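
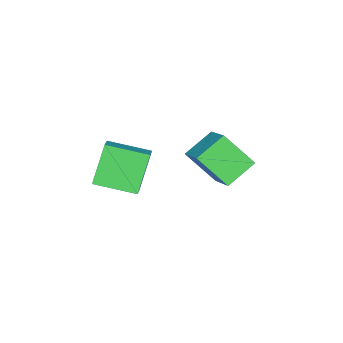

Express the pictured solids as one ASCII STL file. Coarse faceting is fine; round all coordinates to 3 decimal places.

solid 
facet normal -0.523 -0.100 0.846
outer loop
vertex 3.016 -1.737 4.688
vertex 2.286 -0.402 4.394
vertex 2.441 -2.14 4.285
endloop
endfacet
facet normal 0.471 -0.862 0.190
outer loop
vertex 3.294 -1.978 2.906
vertex 3.016 -1.737 4.688
vertex 2.441 -2.14 4.285
endloop
endfacet
facet normal -0.523 -0.100 0.846
outer loop
vertex 2.441 -2.14 4.285
vertex 2.286 -0.402 4.394
vertex 1.711 -0.805 3.991
endloop
endfacet
facet normal -0.710 -0.498 -0.498
outer loop
vertex 1.711 -0.805 3.991
vertex 3.294 -1.978 2.906
vertex 2.441 -2.14 4.285
endloop
endfacet
facet normal 0.710 0.498 0.498
outer loop
vertex 3.016 -1.737 4.688
vertex 3.139 -0.24 3.015
vertex 2.286 -0.402 4.394
endloop
endfacet
facet normal 0.471 -0.862 0.190
outer loop
vertex 3.869 -1.575 3.309
vertex 3.016 -1.737 4.688
vertex 3.294 -1.978 2.906
endloop
endfacet
facet normal 0.710 0.498 0.498
outer loop
vertex 3.869 -1.575 3.309
vertex 3.139 -0.24 3.015
vertex 3.016 -1.737 4.688
endloop
endfacet
facet normal -0.471 0.862 -0.190
outer loop
vertex 2.286 -0.402 4.394
vertex 3.139 -0.24 3.015
vertex 1.711 -0.805 3.991
endloop
endfacet
facet normal -0.710 -0.498 -0.498
outer loop
vertex 2.564 -0.643 2.612
vertex 3.294 -1.978 2.906
vertex 1.711 -0.805 3.991
endloop
endfacet
facet normal -0.471 0.862 -0.190
outer loop
vertex 1.711 -0.805 3.991
vertex 3.139 -0.24 3.015
vertex 2.564 -0.643 2.612
endloop
endfacet
facet normal 0.523 0.100 -0.846
outer loop
vertex 2.564 -0.643 2.612
vertex 3.869 -1.575 3.309
vertex 3.294 -1.978 2.906
endloop
endfacet
facet normal 0.523 0.100 -0.846
outer loop
vertex 3.139 -0.24 3.015
vertex 3.869 -1.575 3.309
vertex 2.564 -0.643 2.612
endloop
endfacet
facet normal -0.857 0.213 0.469
outer loop
vertex -1.463 -0.765 2.9
vertex -0.633 0.404 3.885
vertex -1.77 0.355 1.829
endloop
endfacet
facet normal -0.477 -0.672 -0.566
outer loop
vertex -0.647 0.076 1.215
vertex -1.463 -0.765 2.9
vertex -1.77 0.355 1.829
endloop
endfacet
facet normal -0.857 0.213 0.469
outer loop
vertex -1.77 0.355 1.829
vertex -0.633 0.404 3.885
vertex -0.94 1.525 2.814
endloop
endfacet
facet normal -0.195 0.709 -0.678
outer loop
vertex -0.94 1.525 2.814
vertex -0.647 0.076 1.215
vertex -1.77 0.355 1.829
endloop
endfacet
facet normal 0.194 -0.709 0.678
outer loop
vertex -1.463 -0.765 2.9
vertex 0.49 0.125 3.271
vertex -0.633 0.404 3.885
endloop
endfacet
facet normal -0.477 -0.672 -0.566
outer loop
vertex -0.34 -1.045 2.286
vertex -1.463 -0.765 2.9
vertex -0.647 0.076 1.215
endloop
endfacet
facet normal 0.194 -0.709 0.678
outer loop
vertex -0.34 -1.045 2.286
vertex 0.49 0.125 3.271
vertex -1.463 -0.765 2.9
endloop
endfacet
facet normal 0.477 0.672 0.567
outer loop
vertex -0.633 0.404 3.885
vertex 0.49 0.125 3.271
vertex -0.94 1.525 2.814
endloop
endfacet
facet normal -0.194 0.709 -0.678
outer loop
vertex 0.183 1.245 2.2
vertex -0.647 0.076 1.215
vertex -0.94 1.525 2.814
endloop
endfacet
facet normal 0.477 0.672 0.566
outer loop
vertex -0.94 1.525 2.814
vertex 0.49 0.125 3.271
vertex 0.183 1.245 2.2
endloop
endfacet
facet normal 0.857 -0.213 -0.469
outer loop
vertex 0.183 1.245 2.2
vertex -0.34 -1.045 2.286
vertex -0.647 0.076 1.215
endloop
endfacet
facet normal 0.857 -0.213 -0.469
outer loop
vertex 0.49 0.125 3.271
vertex -0.34 -1.045 2.286
vertex 0.183 1.245 2.2
endloop
endfacet

endsolid


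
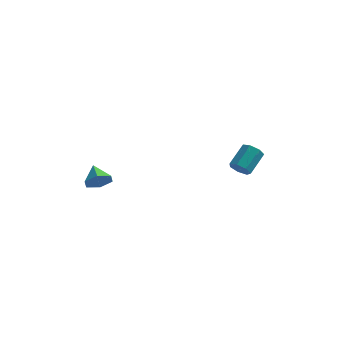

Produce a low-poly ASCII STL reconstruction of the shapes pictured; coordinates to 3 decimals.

solid 
facet normal 0.422 -0.785 -0.454
outer loop
vertex -2.36 -0.193 -3.182
vertex -2.919 -0.252 -3.599
vertex -2.379 0.15 -3.792
endloop
endfacet
facet normal 0.575 0.721 0.387
outer loop
vertex -2.36 -0.193 -3.182
vertex -2.379 0.15 -3.792
vertex -3.361 0.572 -3.121
endloop
endfacet
facet normal 0.421 -0.784 -0.455
outer loop
vertex -2.379 0.15 -3.792
vertex -2.919 -0.252 -3.599
vertex -2.938 0.092 -4.209
endloop
endfacet
facet normal 0.162 0.925 -0.345
outer loop
vertex -2.379 0.15 -3.792
vertex -2.938 0.092 -4.209
vertex -3.361 0.572 -3.121
endloop
endfacet
facet normal 0.421 -0.784 -0.455
outer loop
vertex -2.938 0.092 -4.209
vertex -2.919 -0.252 -3.599
vertex -3.478 -0.31 -4.016
endloop
endfacet
facet normal -0.624 0.596 -0.505
outer loop
vertex -2.938 0.092 -4.209
vertex -3.478 -0.31 -4.016
vertex -3.361 0.572 -3.121
endloop
endfacet
facet normal 0.421 -0.784 -0.455
outer loop
vertex -3.478 -0.31 -4.016
vertex -2.919 -0.252 -3.599
vertex -3.459 -0.654 -3.406
endloop
endfacet
facet normal -0.996 0.064 0.067
outer loop
vertex -3.478 -0.31 -4.016
vertex -3.459 -0.654 -3.406
vertex -3.361 0.572 -3.121
endloop
endfacet
facet normal 0.421 -0.784 -0.455
outer loop
vertex -3.459 -0.654 -3.406
vertex -2.919 -0.252 -3.599
vertex -2.899 -0.595 -2.989
endloop
endfacet
facet normal -0.582 -0.140 0.801
outer loop
vertex -3.459 -0.654 -3.406
vertex -2.899 -0.595 -2.989
vertex -3.361 0.572 -3.121
endloop
endfacet
facet normal 0.422 -0.784 -0.455
outer loop
vertex -2.899 -0.595 -2.989
vertex -2.919 -0.252 -3.599
vertex -2.36 -0.193 -3.182
endloop
endfacet
facet normal 0.203 0.189 0.961
outer loop
vertex -2.899 -0.595 -2.989
vertex -2.36 -0.193 -3.182
vertex -3.361 0.572 -3.121
endloop
endfacet
facet normal -0.340 -0.780 -0.525
outer loop
vertex 3.42 2.041 -3.849
vertex 3.109 1.882 -3.411
vertex 2.97 2.225 -3.831
endloop
endfacet
facet normal 0.169 0.498 -0.851
outer loop
vertex 3.42 2.041 -3.849
vertex 2.97 2.225 -3.831
vertex 3.862 3.056 -3.167
endloop
endfacet
facet normal 0.171 0.496 -0.851
outer loop
vertex 3.862 3.056 -3.167
vertex 2.97 2.225 -3.831
vertex 3.413 3.24 -3.15
endloop
endfacet
facet normal 0.340 0.781 0.523
outer loop
vertex 3.862 3.056 -3.167
vertex 3.413 3.24 -3.15
vertex 3.551 2.898 -2.729
endloop
endfacet
facet normal -0.340 -0.780 -0.525
outer loop
vertex 2.97 2.225 -3.831
vertex 3.109 1.882 -3.411
vertex 2.625 2.151 -3.497
endloop
endfacet
facet normal -0.616 0.606 -0.502
outer loop
vertex 2.97 2.225 -3.831
vertex 2.625 2.151 -3.497
vertex 3.413 3.24 -3.15
endloop
endfacet
facet normal -0.616 0.606 -0.502
outer loop
vertex 3.413 3.24 -3.15
vertex 2.625 2.151 -3.497
vertex 3.068 3.166 -2.816
endloop
endfacet
facet normal 0.339 0.781 0.524
outer loop
vertex 3.413 3.24 -3.15
vertex 3.068 3.166 -2.816
vertex 3.551 2.898 -2.729
endloop
endfacet
facet normal -0.341 -0.781 -0.524
outer loop
vertex 2.625 2.151 -3.497
vertex 3.109 1.882 -3.411
vertex 2.644 1.875 -3.098
endloop
endfacet
facet normal -0.939 0.260 0.224
outer loop
vertex 2.625 2.151 -3.497
vertex 2.644 1.875 -3.098
vertex 3.068 3.166 -2.816
endloop
endfacet
facet normal -0.939 0.260 0.224
outer loop
vertex 3.068 3.166 -2.816
vertex 2.644 1.875 -3.098
vertex 3.087 2.89 -2.417
endloop
endfacet
facet normal 0.339 0.781 0.524
outer loop
vertex 3.068 3.166 -2.816
vertex 3.087 2.89 -2.417
vertex 3.551 2.898 -2.729
endloop
endfacet
facet normal -0.341 -0.781 -0.524
outer loop
vertex 2.644 1.875 -3.098
vertex 3.109 1.882 -3.411
vertex 3.013 1.604 -2.934
endloop
endfacet
facet normal -0.555 -0.283 0.782
outer loop
vertex 2.644 1.875 -3.098
vertex 3.013 1.604 -2.934
vertex 3.087 2.89 -2.417
endloop
endfacet
facet normal -0.556 -0.282 0.782
outer loop
vertex 3.087 2.89 -2.417
vertex 3.013 1.604 -2.934
vertex 3.455 2.619 -2.253
endloop
endfacet
facet normal 0.340 0.780 0.526
outer loop
vertex 3.087 2.89 -2.417
vertex 3.455 2.619 -2.253
vertex 3.551 2.898 -2.729
endloop
endfacet
facet normal -0.340 -0.781 -0.524
outer loop
vertex 3.013 1.604 -2.934
vertex 3.109 1.882 -3.411
vertex 3.454 1.543 -3.129
endloop
endfacet
facet normal 0.248 -0.612 0.751
outer loop
vertex 3.013 1.604 -2.934
vertex 3.454 1.543 -3.129
vertex 3.455 2.619 -2.253
endloop
endfacet
facet normal 0.248 -0.612 0.751
outer loop
vertex 3.455 2.619 -2.253
vertex 3.454 1.543 -3.129
vertex 3.896 2.558 -2.448
endloop
endfacet
facet normal 0.340 0.780 0.526
outer loop
vertex 3.455 2.619 -2.253
vertex 3.896 2.558 -2.448
vertex 3.551 2.898 -2.729
endloop
endfacet
facet normal -0.340 -0.781 -0.524
outer loop
vertex 3.454 1.543 -3.129
vertex 3.109 1.882 -3.411
vertex 3.635 1.737 -3.536
endloop
endfacet
facet normal 0.863 -0.480 0.155
outer loop
vertex 3.454 1.543 -3.129
vertex 3.635 1.737 -3.536
vertex 3.896 2.558 -2.448
endloop
endfacet
facet normal 0.863 -0.480 0.155
outer loop
vertex 3.896 2.558 -2.448
vertex 3.635 1.737 -3.536
vertex 4.077 2.752 -2.855
endloop
endfacet
facet normal 0.342 0.780 0.524
outer loop
vertex 3.896 2.558 -2.448
vertex 4.077 2.752 -2.855
vertex 3.551 2.898 -2.729
endloop
endfacet
facet normal -0.340 -0.781 -0.525
outer loop
vertex 3.635 1.737 -3.536
vertex 3.109 1.882 -3.411
vertex 3.42 2.041 -3.849
endloop
endfacet
facet normal 0.830 0.013 -0.558
outer loop
vertex 3.635 1.737 -3.536
vertex 3.42 2.041 -3.849
vertex 4.077 2.752 -2.855
endloop
endfacet
facet normal 0.830 0.014 -0.558
outer loop
vertex 4.077 2.752 -2.855
vertex 3.42 2.041 -3.849
vertex 3.862 3.056 -3.167
endloop
endfacet
facet normal 0.342 0.780 0.524
outer loop
vertex 4.077 2.752 -2.855
vertex 3.862 3.056 -3.167
vertex 3.551 2.898 -2.729
endloop
endfacet

endsolid


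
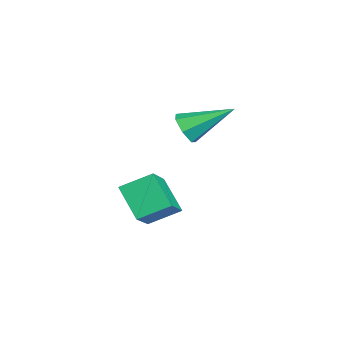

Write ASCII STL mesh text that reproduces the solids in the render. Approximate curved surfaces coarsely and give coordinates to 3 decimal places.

solid 
facet normal -0.796 0.220 -0.564
outer loop
vertex -5.095 -0.762 0.282
vertex -4.146 -0.121 -0.807
vertex -4.991 -1.96 -0.332
endloop
endfacet
facet normal -0.601 -0.405 0.689
outer loop
vertex -3.694 -2.319 0.587
vertex -5.095 -0.762 0.282
vertex -4.991 -1.96 -0.332
endloop
endfacet
facet normal -0.796 0.220 -0.564
outer loop
vertex -4.991 -1.96 -0.332
vertex -4.146 -0.121 -0.807
vertex -4.042 -1.319 -1.421
endloop
endfacet
facet normal 0.077 -0.887 -0.455
outer loop
vertex -4.042 -1.319 -1.421
vertex -3.694 -2.319 0.587
vertex -4.991 -1.96 -0.332
endloop
endfacet
facet normal -0.077 0.887 0.455
outer loop
vertex -5.095 -0.762 0.282
vertex -2.849 -0.48 0.112
vertex -4.146 -0.121 -0.807
endloop
endfacet
facet normal -0.601 -0.405 0.689
outer loop
vertex -3.798 -1.121 1.201
vertex -5.095 -0.762 0.282
vertex -3.694 -2.319 0.587
endloop
endfacet
facet normal -0.077 0.887 0.455
outer loop
vertex -3.798 -1.121 1.201
vertex -2.849 -0.48 0.112
vertex -5.095 -0.762 0.282
endloop
endfacet
facet normal 0.601 0.405 -0.689
outer loop
vertex -4.146 -0.121 -0.807
vertex -2.849 -0.48 0.112
vertex -4.042 -1.319 -1.421
endloop
endfacet
facet normal 0.077 -0.887 -0.455
outer loop
vertex -2.745 -1.678 -0.502
vertex -3.694 -2.319 0.587
vertex -4.042 -1.319 -1.421
endloop
endfacet
facet normal 0.601 0.405 -0.689
outer loop
vertex -4.042 -1.319 -1.421
vertex -2.849 -0.48 0.112
vertex -2.745 -1.678 -0.502
endloop
endfacet
facet normal 0.796 -0.220 0.564
outer loop
vertex -2.745 -1.678 -0.502
vertex -3.798 -1.121 1.201
vertex -3.694 -2.319 0.587
endloop
endfacet
facet normal 0.796 -0.220 0.564
outer loop
vertex -2.849 -0.48 0.112
vertex -3.798 -1.121 1.201
vertex -2.745 -1.678 -0.502
endloop
endfacet
facet normal -0.006 -0.869 -0.494
outer loop
vertex -3.446 -0.356 3.965
vertex -3.737 -0.029 3.393
vertex -3.04 -0.123 3.55
endloop
endfacet
facet normal 0.723 -0.032 0.690
outer loop
vertex -3.446 -0.356 3.965
vertex -3.04 -0.123 3.55
vertex -3.723 1.649 4.347
endloop
endfacet
facet normal -0.006 -0.870 -0.493
outer loop
vertex -3.04 -0.123 3.55
vertex -3.737 -0.029 3.393
vertex -3.159 0.18 3.017
endloop
endfacet
facet normal 0.933 0.361 -0.003
outer loop
vertex -3.04 -0.123 3.55
vertex -3.159 0.18 3.017
vertex -3.723 1.649 4.347
endloop
endfacet
facet normal -0.007 -0.869 -0.495
outer loop
vertex -3.159 0.18 3.017
vertex -3.737 -0.029 3.393
vertex -3.713 0.327 2.767
endloop
endfacet
facet normal 0.442 0.689 -0.574
outer loop
vertex -3.159 0.18 3.017
vertex -3.713 0.327 2.767
vertex -3.723 1.649 4.347
endloop
endfacet
facet normal -0.007 -0.869 -0.495
outer loop
vertex -3.713 0.327 2.767
vertex -3.737 -0.029 3.393
vertex -4.284 0.205 2.989
endloop
endfacet
facet normal -0.382 0.708 -0.594
outer loop
vertex -3.713 0.327 2.767
vertex -4.284 0.205 2.989
vertex -3.723 1.649 4.347
endloop
endfacet
facet normal -0.008 -0.870 -0.493
outer loop
vertex -4.284 0.205 2.989
vertex -3.737 -0.029 3.393
vertex -4.443 -0.092 3.515
endloop
endfacet
facet normal -0.914 0.402 -0.050
outer loop
vertex -4.284 0.205 2.989
vertex -4.443 -0.092 3.515
vertex -3.723 1.649 4.347
endloop
endfacet
facet normal -0.008 -0.869 -0.494
outer loop
vertex -4.443 -0.092 3.515
vertex -3.737 -0.029 3.393
vertex -4.07 -0.342 3.949
endloop
endfacet
facet normal -0.758 0.002 0.652
outer loop
vertex -4.443 -0.092 3.515
vertex -4.07 -0.342 3.949
vertex -3.723 1.649 4.347
endloop
endfacet
facet normal -0.007 -0.870 -0.494
outer loop
vertex -4.07 -0.342 3.949
vertex -3.737 -0.029 3.393
vertex -3.446 -0.356 3.965
endloop
endfacet
facet normal -0.029 -0.191 0.981
outer loop
vertex -4.07 -0.342 3.949
vertex -3.446 -0.356 3.965
vertex -3.723 1.649 4.347
endloop
endfacet

endsolid


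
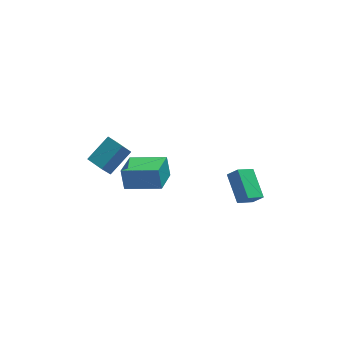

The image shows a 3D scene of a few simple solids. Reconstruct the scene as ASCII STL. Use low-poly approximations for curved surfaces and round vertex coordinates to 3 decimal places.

solid 
facet normal -0.897 0.384 -0.219
outer loop
vertex -4.023 -3.129 1.28
vertex -3.286 -1.695 0.772
vertex -3.937 -3.574 0.147
endloop
endfacet
facet normal -0.436 -0.848 0.300
outer loop
vertex -2.134 -4.345 0.588
vertex -4.023 -3.129 1.28
vertex -3.937 -3.574 0.147
endloop
endfacet
facet normal -0.897 0.384 -0.219
outer loop
vertex -3.937 -3.574 0.147
vertex -3.286 -1.695 0.772
vertex -3.2 -2.14 -0.36
endloop
endfacet
facet normal 0.071 -0.365 -0.928
outer loop
vertex -3.2 -2.14 -0.36
vertex -2.134 -4.345 0.588
vertex -3.937 -3.574 0.147
endloop
endfacet
facet normal -0.071 0.365 0.928
outer loop
vertex -4.023 -3.129 1.28
vertex -1.483 -2.466 1.213
vertex -3.286 -1.695 0.772
endloop
endfacet
facet normal -0.436 -0.848 0.300
outer loop
vertex -2.22 -3.9 1.72
vertex -4.023 -3.129 1.28
vertex -2.134 -4.345 0.588
endloop
endfacet
facet normal -0.071 0.365 0.928
outer loop
vertex -2.22 -3.9 1.72
vertex -1.483 -2.466 1.213
vertex -4.023 -3.129 1.28
endloop
endfacet
facet normal 0.436 0.848 -0.300
outer loop
vertex -3.286 -1.695 0.772
vertex -1.483 -2.466 1.213
vertex -3.2 -2.14 -0.36
endloop
endfacet
facet normal 0.070 -0.365 -0.928
outer loop
vertex -1.397 -2.911 0.08
vertex -2.134 -4.345 0.588
vertex -3.2 -2.14 -0.36
endloop
endfacet
facet normal 0.436 0.848 -0.300
outer loop
vertex -3.2 -2.14 -0.36
vertex -1.483 -2.466 1.213
vertex -1.397 -2.911 0.08
endloop
endfacet
facet normal 0.897 -0.384 0.219
outer loop
vertex -1.397 -2.911 0.08
vertex -2.22 -3.9 1.72
vertex -2.134 -4.345 0.588
endloop
endfacet
facet normal 0.897 -0.384 0.219
outer loop
vertex -1.483 -2.466 1.213
vertex -2.22 -3.9 1.72
vertex -1.397 -2.911 0.08
endloop
endfacet
facet normal -0.792 -0.350 0.501
outer loop
vertex 2.523 -1.635 -1.681
vertex 2.01 -1.365 -2.303
vertex 2.705 -3.283 -2.546
endloop
endfacet
facet normal 0.604 -0.317 0.731
outer loop
vertex 3.67 -2.855 -3.157
vertex 2.523 -1.635 -1.681
vertex 2.705 -3.283 -2.546
endloop
endfacet
facet normal -0.791 -0.350 0.501
outer loop
vertex 2.705 -3.283 -2.546
vertex 2.01 -1.365 -2.303
vertex 2.192 -3.013 -3.167
endloop
endfacet
facet normal 0.097 -0.881 -0.463
outer loop
vertex 2.192 -3.013 -3.167
vertex 3.67 -2.855 -3.157
vertex 2.705 -3.283 -2.546
endloop
endfacet
facet normal -0.098 0.881 0.463
outer loop
vertex 2.523 -1.635 -1.681
vertex 2.975 -0.937 -2.914
vertex 2.01 -1.365 -2.303
endloop
endfacet
facet normal 0.604 -0.317 0.731
outer loop
vertex 3.488 -1.207 -2.293
vertex 2.523 -1.635 -1.681
vertex 3.67 -2.855 -3.157
endloop
endfacet
facet normal -0.097 0.881 0.463
outer loop
vertex 3.488 -1.207 -2.293
vertex 2.975 -0.937 -2.914
vertex 2.523 -1.635 -1.681
endloop
endfacet
facet normal -0.604 0.317 -0.732
outer loop
vertex 2.01 -1.365 -2.303
vertex 2.975 -0.937 -2.914
vertex 2.192 -3.013 -3.167
endloop
endfacet
facet normal 0.097 -0.881 -0.463
outer loop
vertex 3.157 -2.585 -3.779
vertex 3.67 -2.855 -3.157
vertex 2.192 -3.013 -3.167
endloop
endfacet
facet normal -0.604 0.317 -0.731
outer loop
vertex 2.192 -3.013 -3.167
vertex 2.975 -0.937 -2.914
vertex 3.157 -2.585 -3.779
endloop
endfacet
facet normal 0.792 0.350 -0.501
outer loop
vertex 3.157 -2.585 -3.779
vertex 3.488 -1.207 -2.293
vertex 3.67 -2.855 -3.157
endloop
endfacet
facet normal 0.791 0.350 -0.501
outer loop
vertex 2.975 -0.937 -2.914
vertex 3.488 -1.207 -2.293
vertex 3.157 -2.585 -3.779
endloop
endfacet
facet normal -0.534 0.845 0.035
outer loop
vertex -5.172 0.561 -1.307
vertex -3.898 1.327 -0.347
vertex -4.64 0.939 -2.314
endloop
endfacet
facet normal -0.720 -0.433 -0.543
outer loop
vertex -4.042 -0.007 -2.353
vertex -5.172 0.561 -1.307
vertex -4.64 0.939 -2.314
endloop
endfacet
facet normal -0.534 0.845 0.035
outer loop
vertex -4.64 0.939 -2.314
vertex -3.898 1.327 -0.347
vertex -3.366 1.705 -1.354
endloop
endfacet
facet normal 0.443 0.315 -0.839
outer loop
vertex -3.366 1.705 -1.354
vertex -4.042 -0.007 -2.353
vertex -4.64 0.939 -2.314
endloop
endfacet
facet normal -0.443 -0.315 0.839
outer loop
vertex -5.172 0.561 -1.307
vertex -3.3 0.381 -0.386
vertex -3.898 1.327 -0.347
endloop
endfacet
facet normal -0.720 -0.433 -0.543
outer loop
vertex -4.574 -0.385 -1.346
vertex -5.172 0.561 -1.307
vertex -4.042 -0.007 -2.353
endloop
endfacet
facet normal -0.443 -0.315 0.839
outer loop
vertex -4.574 -0.385 -1.346
vertex -3.3 0.381 -0.386
vertex -5.172 0.561 -1.307
endloop
endfacet
facet normal 0.720 0.433 0.543
outer loop
vertex -3.898 1.327 -0.347
vertex -3.3 0.381 -0.386
vertex -3.366 1.705 -1.354
endloop
endfacet
facet normal 0.443 0.315 -0.839
outer loop
vertex -2.768 0.759 -1.393
vertex -4.042 -0.007 -2.353
vertex -3.366 1.705 -1.354
endloop
endfacet
facet normal 0.720 0.433 0.543
outer loop
vertex -3.366 1.705 -1.354
vertex -3.3 0.381 -0.386
vertex -2.768 0.759 -1.393
endloop
endfacet
facet normal 0.534 -0.845 -0.035
outer loop
vertex -2.768 0.759 -1.393
vertex -4.574 -0.385 -1.346
vertex -4.042 -0.007 -2.353
endloop
endfacet
facet normal 0.534 -0.845 -0.035
outer loop
vertex -3.3 0.381 -0.386
vertex -4.574 -0.385 -1.346
vertex -2.768 0.759 -1.393
endloop
endfacet

endsolid


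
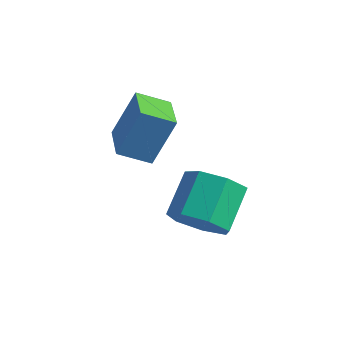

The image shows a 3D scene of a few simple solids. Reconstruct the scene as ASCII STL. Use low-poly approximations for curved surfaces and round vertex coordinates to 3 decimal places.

solid 
facet normal -0.699 0.704 -0.131
outer loop
vertex -3.393 0.956 2.638
vertex -2.589 1.662 2.141
vertex -3.788 0.262 1.014
endloop
endfacet
facet normal -0.681 -0.599 0.421
outer loop
vertex -2.691 -0.842 1.219
vertex -3.393 0.956 2.638
vertex -3.788 0.262 1.014
endloop
endfacet
facet normal -0.699 0.704 -0.131
outer loop
vertex -3.788 0.262 1.014
vertex -2.589 1.662 2.141
vertex -2.984 0.968 0.517
endloop
endfacet
facet normal -0.218 -0.383 -0.897
outer loop
vertex -2.984 0.968 0.517
vertex -2.691 -0.842 1.219
vertex -3.788 0.262 1.014
endloop
endfacet
facet normal 0.218 0.383 0.897
outer loop
vertex -3.393 0.956 2.638
vertex -1.492 0.558 2.346
vertex -2.589 1.662 2.141
endloop
endfacet
facet normal -0.681 -0.599 0.421
outer loop
vertex -2.296 -0.148 2.843
vertex -3.393 0.956 2.638
vertex -2.691 -0.842 1.219
endloop
endfacet
facet normal 0.218 0.383 0.897
outer loop
vertex -2.296 -0.148 2.843
vertex -1.492 0.558 2.346
vertex -3.393 0.956 2.638
endloop
endfacet
facet normal 0.681 0.599 -0.421
outer loop
vertex -2.589 1.662 2.141
vertex -1.492 0.558 2.346
vertex -2.984 0.968 0.517
endloop
endfacet
facet normal -0.218 -0.383 -0.897
outer loop
vertex -1.887 -0.136 0.722
vertex -2.691 -0.842 1.219
vertex -2.984 0.968 0.517
endloop
endfacet
facet normal 0.681 0.599 -0.421
outer loop
vertex -2.984 0.968 0.517
vertex -1.492 0.558 2.346
vertex -1.887 -0.136 0.722
endloop
endfacet
facet normal 0.699 -0.704 0.131
outer loop
vertex -1.887 -0.136 0.722
vertex -2.296 -0.148 2.843
vertex -2.691 -0.842 1.219
endloop
endfacet
facet normal 0.699 -0.704 0.131
outer loop
vertex -1.492 0.558 2.346
vertex -2.296 -0.148 2.843
vertex -1.887 -0.136 0.722
endloop
endfacet
facet normal 0.190 -0.788 -0.586
outer loop
vertex 0.344 0.608 -1.982
vertex -0.251 0.019 -1.383
vertex -0.519 0.57 -2.21
endloop
endfacet
facet normal 0.176 0.615 -0.769
outer loop
vertex 0.344 0.608 -1.982
vertex -0.519 0.57 -2.21
vertex 0.026 1.931 -0.996
endloop
endfacet
facet normal 0.176 0.615 -0.769
outer loop
vertex 0.026 1.931 -0.996
vertex -0.519 0.57 -2.21
vertex -0.838 1.893 -1.224
endloop
endfacet
facet normal -0.190 0.787 0.587
outer loop
vertex 0.026 1.931 -0.996
vertex -0.838 1.893 -1.224
vertex -0.569 1.341 -0.397
endloop
endfacet
facet normal 0.189 -0.788 -0.586
outer loop
vertex -0.519 0.57 -2.21
vertex -0.251 0.019 -1.383
vertex -1.181 0.117 -1.815
endloop
endfacet
facet normal -0.645 0.351 -0.679
outer loop
vertex -0.519 0.57 -2.21
vertex -1.181 0.117 -1.815
vertex -0.838 1.893 -1.224
endloop
endfacet
facet normal -0.646 0.350 -0.678
outer loop
vertex -0.838 1.893 -1.224
vertex -1.181 0.117 -1.815
vertex -1.499 1.44 -0.829
endloop
endfacet
facet normal -0.189 0.787 0.587
outer loop
vertex -0.838 1.893 -1.224
vertex -1.499 1.44 -0.829
vertex -0.569 1.341 -0.397
endloop
endfacet
facet normal 0.190 -0.787 -0.587
outer loop
vertex -1.181 0.117 -1.815
vertex -0.251 0.019 -1.383
vertex -1.142 -0.411 -1.095
endloop
endfacet
facet normal -0.981 -0.178 -0.077
outer loop
vertex -1.181 0.117 -1.815
vertex -1.142 -0.411 -1.095
vertex -1.499 1.44 -0.829
endloop
endfacet
facet normal -0.981 -0.178 -0.077
outer loop
vertex -1.499 1.44 -0.829
vertex -1.142 -0.411 -1.095
vertex -1.46 0.912 -0.109
endloop
endfacet
facet normal -0.189 0.787 0.587
outer loop
vertex -1.499 1.44 -0.829
vertex -1.46 0.912 -0.109
vertex -0.569 1.341 -0.397
endloop
endfacet
facet normal 0.190 -0.787 -0.587
outer loop
vertex -1.142 -0.411 -1.095
vertex -0.251 0.019 -1.383
vertex -0.432 -0.615 -0.591
endloop
endfacet
facet normal -0.578 -0.573 0.582
outer loop
vertex -1.142 -0.411 -1.095
vertex -0.432 -0.615 -0.591
vertex -1.46 0.912 -0.109
endloop
endfacet
facet normal -0.577 -0.572 0.582
outer loop
vertex -1.46 0.912 -0.109
vertex -0.432 -0.615 -0.591
vertex -0.75 0.708 0.394
endloop
endfacet
facet normal -0.189 0.787 0.587
outer loop
vertex -1.46 0.912 -0.109
vertex -0.75 0.708 0.394
vertex -0.569 1.341 -0.397
endloop
endfacet
facet normal 0.190 -0.787 -0.587
outer loop
vertex -0.432 -0.615 -0.591
vertex -0.251 0.019 -1.383
vertex 0.414 -0.342 -0.684
endloop
endfacet
facet normal 0.261 -0.535 0.803
outer loop
vertex -0.432 -0.615 -0.591
vertex 0.414 -0.342 -0.684
vertex -0.75 0.708 0.394
endloop
endfacet
facet normal 0.260 -0.536 0.803
outer loop
vertex -0.75 0.708 0.394
vertex 0.414 -0.342 -0.684
vertex 0.096 0.981 0.302
endloop
endfacet
facet normal -0.190 0.787 0.586
outer loop
vertex -0.75 0.708 0.394
vertex 0.096 0.981 0.302
vertex -0.569 1.341 -0.397
endloop
endfacet
facet normal 0.189 -0.787 -0.587
outer loop
vertex 0.414 -0.342 -0.684
vertex -0.251 0.019 -1.383
vertex 0.759 0.202 -1.303
endloop
endfacet
facet normal 0.903 -0.095 0.419
outer loop
vertex 0.414 -0.342 -0.684
vertex 0.759 0.202 -1.303
vertex 0.096 0.981 0.302
endloop
endfacet
facet normal 0.903 -0.095 0.419
outer loop
vertex 0.096 0.981 0.302
vertex 0.759 0.202 -1.303
vertex 0.441 1.525 -0.317
endloop
endfacet
facet normal -0.190 0.788 0.586
outer loop
vertex 0.096 0.981 0.302
vertex 0.441 1.525 -0.317
vertex -0.569 1.341 -0.397
endloop
endfacet
facet normal 0.189 -0.788 -0.587
outer loop
vertex 0.759 0.202 -1.303
vertex -0.251 0.019 -1.383
vertex 0.344 0.608 -1.982
endloop
endfacet
facet normal 0.865 0.416 -0.280
outer loop
vertex 0.759 0.202 -1.303
vertex 0.344 0.608 -1.982
vertex 0.441 1.525 -0.317
endloop
endfacet
facet normal 0.865 0.416 -0.280
outer loop
vertex 0.441 1.525 -0.317
vertex 0.344 0.608 -1.982
vertex 0.026 1.931 -0.996
endloop
endfacet
facet normal -0.190 0.787 0.587
outer loop
vertex 0.441 1.525 -0.317
vertex 0.026 1.931 -0.996
vertex -0.569 1.341 -0.397
endloop
endfacet

endsolid


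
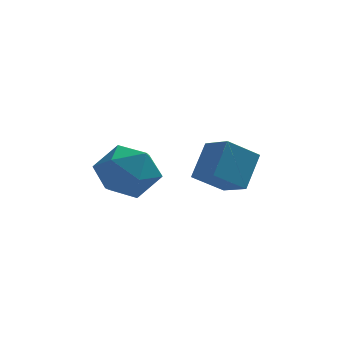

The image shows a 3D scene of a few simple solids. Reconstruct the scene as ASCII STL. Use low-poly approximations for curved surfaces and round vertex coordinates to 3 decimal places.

solid 
facet normal -0.760 -0.333 0.558
outer loop
vertex 0.525 -3.948 -0.3
vertex -0.2 -3.03 -0.74
vertex 0.062 -4.883 -1.487
endloop
endfacet
facet normal 0.581 -0.734 0.352
outer loop
vertex 1.14 -4.41 -2.28
vertex 0.525 -3.948 -0.3
vertex 0.062 -4.883 -1.487
endloop
endfacet
facet normal -0.759 -0.333 0.559
outer loop
vertex 0.062 -4.883 -1.487
vertex -0.2 -3.03 -0.74
vertex -0.664 -3.965 -1.926
endloop
endfacet
facet normal -0.293 -0.591 -0.751
outer loop
vertex -0.664 -3.965 -1.926
vertex 1.14 -4.41 -2.28
vertex 0.062 -4.883 -1.487
endloop
endfacet
facet normal 0.293 0.591 0.751
outer loop
vertex 0.525 -3.948 -0.3
vertex 0.878 -2.557 -1.533
vertex -0.2 -3.03 -0.74
endloop
endfacet
facet normal 0.581 -0.734 0.352
outer loop
vertex 1.604 -3.475 -1.094
vertex 0.525 -3.948 -0.3
vertex 1.14 -4.41 -2.28
endloop
endfacet
facet normal 0.294 0.591 0.751
outer loop
vertex 1.604 -3.475 -1.094
vertex 0.878 -2.557 -1.533
vertex 0.525 -3.948 -0.3
endloop
endfacet
facet normal -0.581 0.734 -0.352
outer loop
vertex -0.2 -3.03 -0.74
vertex 0.878 -2.557 -1.533
vertex -0.664 -3.965 -1.926
endloop
endfacet
facet normal -0.293 -0.592 -0.751
outer loop
vertex 0.415 -3.492 -2.72
vertex 1.14 -4.41 -2.28
vertex -0.664 -3.965 -1.926
endloop
endfacet
facet normal -0.581 0.734 -0.352
outer loop
vertex -0.664 -3.965 -1.926
vertex 0.878 -2.557 -1.533
vertex 0.415 -3.492 -2.72
endloop
endfacet
facet normal 0.760 0.332 -0.559
outer loop
vertex 0.415 -3.492 -2.72
vertex 1.604 -3.475 -1.094
vertex 1.14 -4.41 -2.28
endloop
endfacet
facet normal 0.759 0.333 -0.559
outer loop
vertex 0.878 -2.557 -1.533
vertex 1.604 -3.475 -1.094
vertex 0.415 -3.492 -2.72
endloop
endfacet
facet normal 0.274 0.951 -0.146
outer loop
vertex -2.27 -2.929 -2.599
vertex -3.193 -2.55 -1.863
vertex -2.077 -2.797 -1.381
endloop
endfacet
facet normal 0.837 0.515 -0.188
outer loop
vertex -2.27 -2.929 -2.599
vertex -2.077 -2.797 -1.381
vertex -1.609 -3.777 -1.98
endloop
endfacet
facet normal 0.709 0.038 -0.704
outer loop
vertex -2.27 -2.929 -2.599
vertex -1.609 -3.777 -1.98
vertex -2.436 -4.137 -2.832
endloop
endfacet
facet normal 0.067 0.180 -0.981
outer loop
vertex -2.27 -2.929 -2.599
vertex -2.436 -4.137 -2.832
vertex -3.415 -3.378 -2.76
endloop
endfacet
facet normal -0.202 0.744 -0.637
outer loop
vertex -2.27 -2.929 -2.599
vertex -3.415 -3.378 -2.76
vertex -3.193 -2.55 -1.863
endloop
endfacet
facet normal 0.888 0.161 0.430
outer loop
vertex -1.609 -3.777 -1.98
vertex -2.077 -2.797 -1.381
vertex -2.125 -3.922 -0.86
endloop
endfacet
facet normal -0.022 0.868 0.497
outer loop
vertex -2.077 -2.797 -1.381
vertex -3.193 -2.55 -1.863
vertex -3.104 -3.163 -0.788
endloop
endfacet
facet normal -0.792 0.533 -0.296
outer loop
vertex -3.193 -2.55 -1.863
vertex -3.415 -3.378 -2.76
vertex -3.931 -3.523 -1.64
endloop
endfacet
facet normal -0.357 -0.380 -0.853
outer loop
vertex -3.415 -3.378 -2.76
vertex -2.436 -4.137 -2.832
vertex -3.463 -4.503 -2.239
endloop
endfacet
facet normal 0.682 -0.610 -0.404
outer loop
vertex -2.436 -4.137 -2.832
vertex -1.609 -3.777 -1.98
vertex -2.347 -4.75 -1.757
endloop
endfacet
facet normal -0.067 -0.180 0.981
outer loop
vertex -3.27 -4.371 -1.021
vertex -2.125 -3.922 -0.86
vertex -3.104 -3.163 -0.788
endloop
endfacet
facet normal -0.709 -0.038 0.704
outer loop
vertex -3.27 -4.371 -1.021
vertex -3.104 -3.163 -0.788
vertex -3.931 -3.523 -1.64
endloop
endfacet
facet normal -0.837 -0.515 0.188
outer loop
vertex -3.27 -4.371 -1.021
vertex -3.931 -3.523 -1.64
vertex -3.463 -4.503 -2.239
endloop
endfacet
facet normal -0.274 -0.951 0.146
outer loop
vertex -3.27 -4.371 -1.021
vertex -3.463 -4.503 -2.239
vertex -2.347 -4.75 -1.757
endloop
endfacet
facet normal 0.202 -0.744 0.637
outer loop
vertex -3.27 -4.371 -1.021
vertex -2.347 -4.75 -1.757
vertex -2.125 -3.922 -0.86
endloop
endfacet
facet normal 0.357 0.380 0.853
outer loop
vertex -3.104 -3.163 -0.788
vertex -2.125 -3.922 -0.86
vertex -2.077 -2.797 -1.381
endloop
endfacet
facet normal -0.682 0.610 0.404
outer loop
vertex -3.931 -3.523 -1.64
vertex -3.104 -3.163 -0.788
vertex -3.193 -2.55 -1.863
endloop
endfacet
facet normal -0.888 -0.161 -0.430
outer loop
vertex -3.463 -4.503 -2.239
vertex -3.931 -3.523 -1.64
vertex -3.415 -3.378 -2.76
endloop
endfacet
facet normal 0.022 -0.868 -0.497
outer loop
vertex -2.347 -4.75 -1.757
vertex -3.463 -4.503 -2.239
vertex -2.436 -4.137 -2.832
endloop
endfacet
facet normal 0.792 -0.533 0.296
outer loop
vertex -2.125 -3.922 -0.86
vertex -2.347 -4.75 -1.757
vertex -1.609 -3.777 -1.98
endloop
endfacet

endsolid


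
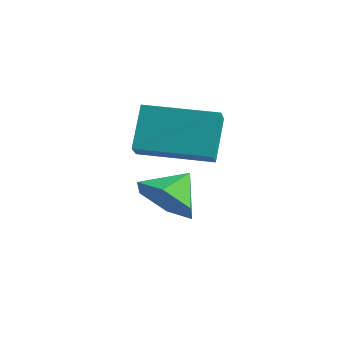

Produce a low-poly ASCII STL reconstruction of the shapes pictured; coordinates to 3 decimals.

solid 
facet normal -0.045 -0.839 -0.542
outer loop
vertex 1.338 -3.026 -1.306
vertex 0.332 -2.901 -1.416
vertex 0.974 -2.496 -2.097
endloop
endfacet
facet normal 0.786 0.616 0.051
outer loop
vertex 1.338 -3.026 -1.306
vertex 0.974 -2.496 -2.097
vertex 0.388 -1.859 -0.744
endloop
endfacet
facet normal -0.046 -0.839 -0.542
outer loop
vertex 0.974 -2.496 -2.097
vertex 0.332 -2.901 -1.416
vertex -0.033 -2.37 -2.207
endloop
endfacet
facet normal 0.155 0.918 -0.365
outer loop
vertex 0.974 -2.496 -2.097
vertex -0.033 -2.37 -2.207
vertex 0.388 -1.859 -0.744
endloop
endfacet
facet normal -0.046 -0.839 -0.542
outer loop
vertex -0.033 -2.37 -2.207
vertex 0.332 -2.901 -1.416
vertex -0.674 -2.775 -1.526
endloop
endfacet
facet normal -0.606 0.789 -0.101
outer loop
vertex -0.033 -2.37 -2.207
vertex -0.674 -2.775 -1.526
vertex 0.388 -1.859 -0.744
endloop
endfacet
facet normal -0.046 -0.840 -0.541
outer loop
vertex -0.674 -2.775 -1.526
vertex 0.332 -2.901 -1.416
vertex -0.31 -3.305 -0.734
endloop
endfacet
facet normal -0.734 0.358 0.577
outer loop
vertex -0.674 -2.775 -1.526
vertex -0.31 -3.305 -0.734
vertex 0.388 -1.859 -0.744
endloop
endfacet
facet normal -0.046 -0.840 -0.541
outer loop
vertex -0.31 -3.305 -0.734
vertex 0.332 -2.901 -1.416
vertex 0.696 -3.431 -0.624
endloop
endfacet
facet normal -0.102 0.056 0.993
outer loop
vertex -0.31 -3.305 -0.734
vertex 0.696 -3.431 -0.624
vertex 0.388 -1.859 -0.744
endloop
endfacet
facet normal -0.045 -0.840 -0.541
outer loop
vertex 0.696 -3.431 -0.624
vertex 0.332 -2.901 -1.416
vertex 1.338 -3.026 -1.306
endloop
endfacet
facet normal 0.658 0.185 0.730
outer loop
vertex 0.696 -3.431 -0.624
vertex 1.338 -3.026 -1.306
vertex 0.388 -1.859 -0.744
endloop
endfacet
facet normal -0.873 -0.485 0.056
outer loop
vertex 0.275 -4.198 1.133
vertex -0.133 -3.325 2.335
vertex -0.11 -3.572 0.547
endloop
endfacet
facet normal 0.265 -0.567 -0.780
outer loop
vertex 1.793 -2.515 0.425
vertex 0.275 -4.198 1.133
vertex -0.11 -3.572 0.547
endloop
endfacet
facet normal -0.873 -0.485 0.056
outer loop
vertex -0.11 -3.572 0.547
vertex -0.133 -3.325 2.335
vertex -0.518 -2.699 1.749
endloop
endfacet
facet normal -0.410 0.666 -0.623
outer loop
vertex -0.518 -2.699 1.749
vertex 1.793 -2.515 0.425
vertex -0.11 -3.572 0.547
endloop
endfacet
facet normal 0.410 -0.666 0.623
outer loop
vertex 0.275 -4.198 1.133
vertex 1.77 -2.268 2.213
vertex -0.133 -3.325 2.335
endloop
endfacet
facet normal 0.265 -0.567 -0.780
outer loop
vertex 2.178 -3.141 1.011
vertex 0.275 -4.198 1.133
vertex 1.793 -2.515 0.425
endloop
endfacet
facet normal 0.410 -0.666 0.623
outer loop
vertex 2.178 -3.141 1.011
vertex 1.77 -2.268 2.213
vertex 0.275 -4.198 1.133
endloop
endfacet
facet normal -0.265 0.567 0.780
outer loop
vertex -0.133 -3.325 2.335
vertex 1.77 -2.268 2.213
vertex -0.518 -2.699 1.749
endloop
endfacet
facet normal -0.410 0.666 -0.623
outer loop
vertex 1.385 -1.642 1.627
vertex 1.793 -2.515 0.425
vertex -0.518 -2.699 1.749
endloop
endfacet
facet normal -0.265 0.567 0.780
outer loop
vertex -0.518 -2.699 1.749
vertex 1.77 -2.268 2.213
vertex 1.385 -1.642 1.627
endloop
endfacet
facet normal 0.873 0.485 -0.056
outer loop
vertex 1.385 -1.642 1.627
vertex 2.178 -3.141 1.011
vertex 1.793 -2.515 0.425
endloop
endfacet
facet normal 0.873 0.485 -0.056
outer loop
vertex 1.77 -2.268 2.213
vertex 2.178 -3.141 1.011
vertex 1.385 -1.642 1.627
endloop
endfacet

endsolid


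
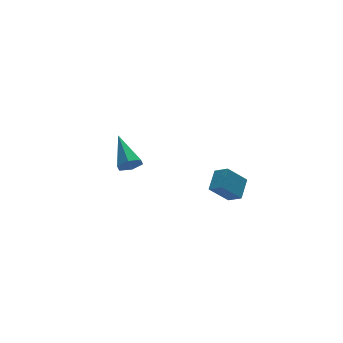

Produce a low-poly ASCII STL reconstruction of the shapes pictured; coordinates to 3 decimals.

solid 
facet normal -0.694 0.137 0.707
outer loop
vertex -0.736 -4.501 3.913
vertex -0.019 -3.785 4.477
vertex -1.036 -3.874 3.497
endloop
endfacet
facet normal -0.618 -0.618 -0.486
outer loop
vertex -0.121 -4.055 2.563
vertex -0.736 -4.501 3.913
vertex -1.036 -3.874 3.497
endloop
endfacet
facet normal -0.694 0.137 0.707
outer loop
vertex -1.036 -3.874 3.497
vertex -0.019 -3.785 4.477
vertex -0.319 -3.157 4.061
endloop
endfacet
facet normal -0.371 0.774 -0.513
outer loop
vertex -0.319 -3.157 4.061
vertex -0.121 -4.055 2.563
vertex -1.036 -3.874 3.497
endloop
endfacet
facet normal 0.370 -0.775 0.513
outer loop
vertex -0.736 -4.501 3.913
vertex 0.896 -3.966 3.543
vertex -0.019 -3.785 4.477
endloop
endfacet
facet normal -0.619 -0.617 -0.486
outer loop
vertex 0.179 -4.683 2.979
vertex -0.736 -4.501 3.913
vertex -0.121 -4.055 2.563
endloop
endfacet
facet normal 0.370 -0.774 0.514
outer loop
vertex 0.179 -4.683 2.979
vertex 0.896 -3.966 3.543
vertex -0.736 -4.501 3.913
endloop
endfacet
facet normal 0.618 0.617 0.486
outer loop
vertex -0.019 -3.785 4.477
vertex 0.896 -3.966 3.543
vertex -0.319 -3.157 4.061
endloop
endfacet
facet normal -0.370 0.775 -0.513
outer loop
vertex 0.596 -3.339 3.127
vertex -0.121 -4.055 2.563
vertex -0.319 -3.157 4.061
endloop
endfacet
facet normal 0.618 0.618 0.485
outer loop
vertex -0.319 -3.157 4.061
vertex 0.896 -3.966 3.543
vertex 0.596 -3.339 3.127
endloop
endfacet
facet normal 0.693 -0.137 -0.707
outer loop
vertex 0.596 -3.339 3.127
vertex 0.179 -4.683 2.979
vertex -0.121 -4.055 2.563
endloop
endfacet
facet normal 0.694 -0.137 -0.707
outer loop
vertex 0.896 -3.966 3.543
vertex 0.179 -4.683 2.979
vertex 0.596 -3.339 3.127
endloop
endfacet
facet normal -0.129 -0.847 -0.515
outer loop
vertex -2.003 1.614 1.864
vertex -2.258 1.321 2.41
vertex -2.662 1.642 1.983
endloop
endfacet
facet normal -0.087 0.746 -0.660
outer loop
vertex -2.003 1.614 1.864
vertex -2.662 1.642 1.983
vertex -2.002 2.999 3.43
endloop
endfacet
facet normal -0.129 -0.847 -0.515
outer loop
vertex -2.662 1.642 1.983
vertex -2.258 1.321 2.41
vertex -2.916 1.349 2.529
endloop
endfacet
facet normal -0.843 0.527 -0.109
outer loop
vertex -2.662 1.642 1.983
vertex -2.916 1.349 2.529
vertex -2.002 2.999 3.43
endloop
endfacet
facet normal -0.129 -0.847 -0.515
outer loop
vertex -2.916 1.349 2.529
vertex -2.258 1.321 2.41
vertex -2.512 1.028 2.956
endloop
endfacet
facet normal -0.719 0.019 0.695
outer loop
vertex -2.916 1.349 2.529
vertex -2.512 1.028 2.956
vertex -2.002 2.999 3.43
endloop
endfacet
facet normal -0.129 -0.848 -0.515
outer loop
vertex -2.512 1.028 2.956
vertex -2.258 1.321 2.41
vertex -1.853 1.0 2.837
endloop
endfacet
facet normal 0.160 -0.270 0.950
outer loop
vertex -2.512 1.028 2.956
vertex -1.853 1.0 2.837
vertex -2.002 2.999 3.43
endloop
endfacet
facet normal -0.129 -0.848 -0.515
outer loop
vertex -1.853 1.0 2.837
vertex -2.258 1.321 2.41
vertex -1.599 1.293 2.291
endloop
endfacet
facet normal 0.916 -0.050 0.399
outer loop
vertex -1.853 1.0 2.837
vertex -1.599 1.293 2.291
vertex -2.002 2.999 3.43
endloop
endfacet
facet normal -0.129 -0.847 -0.515
outer loop
vertex -1.599 1.293 2.291
vertex -2.258 1.321 2.41
vertex -2.003 1.614 1.864
endloop
endfacet
facet normal 0.792 0.457 -0.405
outer loop
vertex -1.599 1.293 2.291
vertex -2.003 1.614 1.864
vertex -2.002 2.999 3.43
endloop
endfacet

endsolid


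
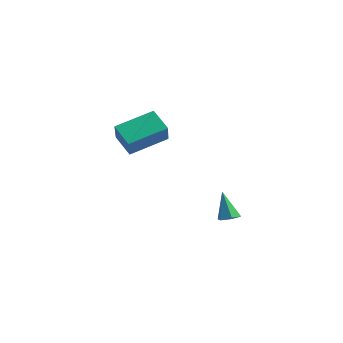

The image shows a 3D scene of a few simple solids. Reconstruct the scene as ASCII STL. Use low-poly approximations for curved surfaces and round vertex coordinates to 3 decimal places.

solid 
facet normal -0.560 0.453 -0.693
outer loop
vertex 2.015 0.548 2.587
vertex 3.066 0.575 1.755
vertex 1.454 -1.324 1.816
endloop
endfacet
facet normal -0.784 -0.020 0.620
outer loop
vertex 2.334 -2.035 2.905
vertex 2.015 0.548 2.587
vertex 1.454 -1.324 1.816
endloop
endfacet
facet normal -0.560 0.453 -0.693
outer loop
vertex 1.454 -1.324 1.816
vertex 3.066 0.575 1.755
vertex 2.505 -1.296 0.985
endloop
endfacet
facet normal -0.266 -0.891 -0.367
outer loop
vertex 2.505 -1.296 0.985
vertex 2.334 -2.035 2.905
vertex 1.454 -1.324 1.816
endloop
endfacet
facet normal 0.267 0.891 0.366
outer loop
vertex 2.015 0.548 2.587
vertex 3.946 -0.136 2.844
vertex 3.066 0.575 1.755
endloop
endfacet
facet normal -0.784 -0.020 0.621
outer loop
vertex 2.895 -0.164 3.675
vertex 2.015 0.548 2.587
vertex 2.334 -2.035 2.905
endloop
endfacet
facet normal 0.267 0.891 0.367
outer loop
vertex 2.895 -0.164 3.675
vertex 3.946 -0.136 2.844
vertex 2.015 0.548 2.587
endloop
endfacet
facet normal 0.784 0.020 -0.620
outer loop
vertex 3.066 0.575 1.755
vertex 3.946 -0.136 2.844
vertex 2.505 -1.296 0.985
endloop
endfacet
facet normal -0.267 -0.891 -0.367
outer loop
vertex 3.385 -2.008 2.073
vertex 2.334 -2.035 2.905
vertex 2.505 -1.296 0.985
endloop
endfacet
facet normal 0.784 0.021 -0.621
outer loop
vertex 2.505 -1.296 0.985
vertex 3.946 -0.136 2.844
vertex 3.385 -2.008 2.073
endloop
endfacet
facet normal 0.560 -0.453 0.693
outer loop
vertex 3.385 -2.008 2.073
vertex 2.895 -0.164 3.675
vertex 2.334 -2.035 2.905
endloop
endfacet
facet normal 0.560 -0.453 0.693
outer loop
vertex 3.946 -0.136 2.844
vertex 2.895 -0.164 3.675
vertex 3.385 -2.008 2.073
endloop
endfacet
facet normal 0.318 0.012 -0.948
outer loop
vertex 4.092 3.696 -4.034
vertex 3.57 3.96 -4.206
vertex 4.046 4.304 -4.042
endloop
endfacet
facet normal 0.808 0.069 0.585
outer loop
vertex 4.092 3.696 -4.034
vertex 4.046 4.304 -4.042
vertex 3.03 3.94 -2.594
endloop
endfacet
facet normal 0.317 0.013 -0.948
outer loop
vertex 4.046 4.304 -4.042
vertex 3.57 3.96 -4.206
vertex 3.524 4.569 -4.213
endloop
endfacet
facet normal 0.296 0.856 0.423
outer loop
vertex 4.046 4.304 -4.042
vertex 3.524 4.569 -4.213
vertex 3.03 3.94 -2.594
endloop
endfacet
facet normal 0.317 0.013 -0.948
outer loop
vertex 3.524 4.569 -4.213
vertex 3.57 3.96 -4.206
vertex 3.048 4.225 -4.377
endloop
endfacet
facet normal -0.608 0.785 0.119
outer loop
vertex 3.524 4.569 -4.213
vertex 3.048 4.225 -4.377
vertex 3.03 3.94 -2.594
endloop
endfacet
facet normal 0.317 0.013 -0.948
outer loop
vertex 3.048 4.225 -4.377
vertex 3.57 3.96 -4.206
vertex 3.093 3.617 -4.37
endloop
endfacet
facet normal -0.997 -0.074 -0.022
outer loop
vertex 3.048 4.225 -4.377
vertex 3.093 3.617 -4.37
vertex 3.03 3.94 -2.594
endloop
endfacet
facet normal 0.318 0.012 -0.948
outer loop
vertex 3.093 3.617 -4.37
vertex 3.57 3.96 -4.206
vertex 3.616 3.352 -4.198
endloop
endfacet
facet normal -0.484 -0.864 0.140
outer loop
vertex 3.093 3.617 -4.37
vertex 3.616 3.352 -4.198
vertex 3.03 3.94 -2.594
endloop
endfacet
facet normal 0.318 0.012 -0.948
outer loop
vertex 3.616 3.352 -4.198
vertex 3.57 3.96 -4.206
vertex 4.092 3.696 -4.034
endloop
endfacet
facet normal 0.420 -0.792 0.444
outer loop
vertex 3.616 3.352 -4.198
vertex 4.092 3.696 -4.034
vertex 3.03 3.94 -2.594
endloop
endfacet

endsolid


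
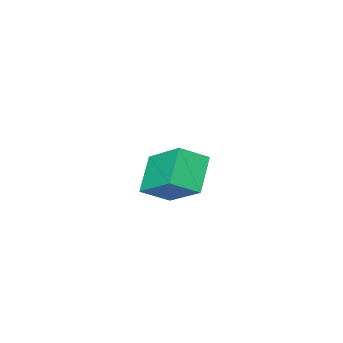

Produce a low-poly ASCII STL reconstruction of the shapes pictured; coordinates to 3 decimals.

solid 
facet normal -0.386 0.053 -0.921
outer loop
vertex -3.39 -0.253 0.471
vertex -3.811 -0.013 0.661
vertex -3.4 0.265 0.505
endloop
endfacet
facet normal 1.000 0.018 0.014
outer loop
vertex -3.39 -0.253 0.471
vertex -3.4 0.265 0.505
vertex -3.409 -0.067 1.619
endloop
endfacet
facet normal -0.384 0.051 -0.922
outer loop
vertex -3.4 0.265 0.505
vertex -3.811 -0.013 0.661
vertex -3.821 0.506 0.694
endloop
endfacet
facet normal 0.561 0.792 0.241
outer loop
vertex -3.4 0.265 0.505
vertex -3.821 0.506 0.694
vertex -3.409 -0.067 1.619
endloop
endfacet
facet normal -0.385 0.051 -0.921
outer loop
vertex -3.821 0.506 0.694
vertex -3.811 -0.013 0.661
vertex -4.231 0.227 0.85
endloop
endfacet
facet normal -0.286 0.752 0.593
outer loop
vertex -3.821 0.506 0.694
vertex -4.231 0.227 0.85
vertex -3.409 -0.067 1.619
endloop
endfacet
facet normal -0.385 0.051 -0.921
outer loop
vertex -4.231 0.227 0.85
vertex -3.811 -0.013 0.661
vertex -4.221 -0.292 0.817
endloop
endfacet
facet normal -0.693 -0.059 0.718
outer loop
vertex -4.231 0.227 0.85
vertex -4.221 -0.292 0.817
vertex -3.409 -0.067 1.619
endloop
endfacet
facet normal -0.385 0.050 -0.922
outer loop
vertex -4.221 -0.292 0.817
vertex -3.811 -0.013 0.661
vertex -3.8 -0.532 0.628
endloop
endfacet
facet normal -0.254 -0.833 0.491
outer loop
vertex -4.221 -0.292 0.817
vertex -3.8 -0.532 0.628
vertex -3.409 -0.067 1.619
endloop
endfacet
facet normal -0.387 0.050 -0.921
outer loop
vertex -3.8 -0.532 0.628
vertex -3.811 -0.013 0.661
vertex -3.39 -0.253 0.471
endloop
endfacet
facet normal 0.593 -0.793 0.138
outer loop
vertex -3.8 -0.532 0.628
vertex -3.39 -0.253 0.471
vertex -3.409 -0.067 1.619
endloop
endfacet
facet normal -0.790 0.356 -0.499
outer loop
vertex -2.056 2.719 3.167
vertex -2.189 4.287 4.496
vertex -1.147 3.526 2.305
endloop
endfacet
facet normal 0.064 -0.761 -0.645
outer loop
vertex -0.231 3.113 2.884
vertex -2.056 2.719 3.167
vertex -1.147 3.526 2.305
endloop
endfacet
facet normal -0.790 0.356 -0.499
outer loop
vertex -1.147 3.526 2.305
vertex -2.189 4.287 4.496
vertex -1.28 5.094 3.634
endloop
endfacet
facet normal 0.610 0.542 -0.578
outer loop
vertex -1.28 5.094 3.634
vertex -0.231 3.113 2.884
vertex -1.147 3.526 2.305
endloop
endfacet
facet normal -0.610 -0.542 0.578
outer loop
vertex -2.056 2.719 3.167
vertex -1.273 3.874 5.075
vertex -2.189 4.287 4.496
endloop
endfacet
facet normal 0.064 -0.761 -0.645
outer loop
vertex -1.14 2.306 3.746
vertex -2.056 2.719 3.167
vertex -0.231 3.113 2.884
endloop
endfacet
facet normal -0.610 -0.542 0.578
outer loop
vertex -1.14 2.306 3.746
vertex -1.273 3.874 5.075
vertex -2.056 2.719 3.167
endloop
endfacet
facet normal -0.064 0.761 0.645
outer loop
vertex -2.189 4.287 4.496
vertex -1.273 3.874 5.075
vertex -1.28 5.094 3.634
endloop
endfacet
facet normal 0.610 0.542 -0.578
outer loop
vertex -0.364 4.681 4.213
vertex -0.231 3.113 2.884
vertex -1.28 5.094 3.634
endloop
endfacet
facet normal -0.064 0.761 0.645
outer loop
vertex -1.28 5.094 3.634
vertex -1.273 3.874 5.075
vertex -0.364 4.681 4.213
endloop
endfacet
facet normal 0.790 -0.356 0.499
outer loop
vertex -0.364 4.681 4.213
vertex -1.14 2.306 3.746
vertex -0.231 3.113 2.884
endloop
endfacet
facet normal 0.790 -0.356 0.499
outer loop
vertex -1.273 3.874 5.075
vertex -1.14 2.306 3.746
vertex -0.364 4.681 4.213
endloop
endfacet

endsolid


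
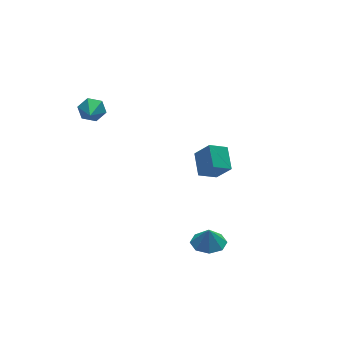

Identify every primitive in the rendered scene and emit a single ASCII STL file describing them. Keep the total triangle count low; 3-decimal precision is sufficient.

solid 
facet normal 0.433 0.796 -0.423
outer loop
vertex -1.395 4.153 3.197
vertex -2.018 4.193 2.635
vertex -2.079 4.612 3.361
endloop
endfacet
facet normal 0.150 -0.127 0.981
outer loop
vertex -1.395 4.153 3.197
vertex -2.079 4.612 3.361
vertex -2.642 3.047 3.245
endloop
endfacet
facet normal 0.432 0.796 -0.423
outer loop
vertex -2.079 4.612 3.361
vertex -2.018 4.193 2.635
vertex -2.702 4.652 2.8
endloop
endfacet
facet normal -0.652 0.180 0.737
outer loop
vertex -2.079 4.612 3.361
vertex -2.702 4.652 2.8
vertex -2.642 3.047 3.245
endloop
endfacet
facet normal 0.432 0.796 -0.423
outer loop
vertex -2.702 4.652 2.8
vertex -2.018 4.193 2.635
vertex -2.642 4.234 2.074
endloop
endfacet
facet normal -0.997 -0.052 -0.053
outer loop
vertex -2.702 4.652 2.8
vertex -2.642 4.234 2.074
vertex -2.642 3.047 3.245
endloop
endfacet
facet normal 0.433 0.796 -0.423
outer loop
vertex -2.642 4.234 2.074
vertex -2.018 4.193 2.635
vertex -1.958 3.775 1.91
endloop
endfacet
facet normal -0.540 -0.591 -0.599
outer loop
vertex -2.642 4.234 2.074
vertex -1.958 3.775 1.91
vertex -2.642 3.047 3.245
endloop
endfacet
facet normal 0.433 0.796 -0.423
outer loop
vertex -1.958 3.775 1.91
vertex -2.018 4.193 2.635
vertex -1.334 3.734 2.471
endloop
endfacet
facet normal 0.261 -0.897 -0.356
outer loop
vertex -1.958 3.775 1.91
vertex -1.334 3.734 2.471
vertex -2.642 3.047 3.245
endloop
endfacet
facet normal 0.433 0.796 -0.423
outer loop
vertex -1.334 3.734 2.471
vertex -2.018 4.193 2.635
vertex -1.395 4.153 3.197
endloop
endfacet
facet normal 0.607 -0.665 0.435
outer loop
vertex -1.334 3.734 2.471
vertex -1.395 4.153 3.197
vertex -2.642 3.047 3.245
endloop
endfacet
facet normal -0.018 -0.021 -1.000
outer loop
vertex 2.252 -3.422 -4.21
vertex 1.27 -3.762 -4.185
vertex 1.724 -2.827 -4.213
endloop
endfacet
facet normal 0.581 0.519 0.626
outer loop
vertex 2.252 -3.422 -4.21
vertex 1.724 -2.827 -4.213
vertex 1.29 -3.738 -3.055
endloop
endfacet
facet normal -0.019 -0.021 -1.000
outer loop
vertex 1.724 -2.827 -4.213
vertex 1.27 -3.762 -4.185
vertex 0.93 -2.779 -4.199
endloop
endfacet
facet normal 0.058 0.774 0.631
outer loop
vertex 1.724 -2.827 -4.213
vertex 0.93 -2.779 -4.199
vertex 1.29 -3.738 -3.055
endloop
endfacet
facet normal -0.019 -0.021 -1.000
outer loop
vertex 0.93 -2.779 -4.199
vertex 1.27 -3.762 -4.185
vertex 0.334 -3.307 -4.177
endloop
endfacet
facet normal -0.493 0.584 0.645
outer loop
vertex 0.93 -2.779 -4.199
vertex 0.334 -3.307 -4.177
vertex 1.29 -3.738 -3.055
endloop
endfacet
facet normal -0.018 -0.020 -1.000
outer loop
vertex 0.334 -3.307 -4.177
vertex 1.27 -3.762 -4.185
vertex 0.287 -4.102 -4.16
endloop
endfacet
facet normal -0.749 0.058 0.660
outer loop
vertex 0.334 -3.307 -4.177
vertex 0.287 -4.102 -4.16
vertex 1.29 -3.738 -3.055
endloop
endfacet
facet normal -0.018 -0.021 -1.000
outer loop
vertex 0.287 -4.102 -4.16
vertex 1.27 -3.762 -4.185
vertex 0.816 -4.697 -4.157
endloop
endfacet
facet normal -0.558 -0.492 0.668
outer loop
vertex 0.287 -4.102 -4.16
vertex 0.816 -4.697 -4.157
vertex 1.29 -3.738 -3.055
endloop
endfacet
facet normal -0.018 -0.021 -1.000
outer loop
vertex 0.816 -4.697 -4.157
vertex 1.27 -3.762 -4.185
vertex 1.61 -4.745 -4.17
endloop
endfacet
facet normal -0.034 -0.747 0.664
outer loop
vertex 0.816 -4.697 -4.157
vertex 1.61 -4.745 -4.17
vertex 1.29 -3.738 -3.055
endloop
endfacet
facet normal -0.018 -0.021 -1.000
outer loop
vertex 1.61 -4.745 -4.17
vertex 1.27 -3.762 -4.185
vertex 2.205 -4.216 -4.192
endloop
endfacet
facet normal 0.518 -0.556 0.650
outer loop
vertex 1.61 -4.745 -4.17
vertex 2.205 -4.216 -4.192
vertex 1.29 -3.738 -3.055
endloop
endfacet
facet normal -0.018 -0.022 -1.000
outer loop
vertex 2.205 -4.216 -4.192
vertex 1.27 -3.762 -4.185
vertex 2.252 -3.422 -4.21
endloop
endfacet
facet normal 0.772 -0.031 0.635
outer loop
vertex 2.205 -4.216 -4.192
vertex 2.252 -3.422 -4.21
vertex 1.29 -3.738 -3.055
endloop
endfacet
facet normal -0.365 0.507 -0.781
outer loop
vertex 3.303 1.861 -1.675
vertex 4.435 1.767 -2.265
vertex 2.834 0.479 -2.354
endloop
endfacet
facet normal -0.884 0.074 0.461
outer loop
vertex 3.385 -0.287 -1.175
vertex 3.303 1.861 -1.675
vertex 2.834 0.479 -2.354
endloop
endfacet
facet normal -0.365 0.507 -0.781
outer loop
vertex 2.834 0.479 -2.354
vertex 4.435 1.767 -2.265
vertex 3.966 0.385 -2.944
endloop
endfacet
facet normal -0.291 -0.859 -0.422
outer loop
vertex 3.966 0.385 -2.944
vertex 3.385 -0.287 -1.175
vertex 2.834 0.479 -2.354
endloop
endfacet
facet normal 0.291 0.859 0.422
outer loop
vertex 3.303 1.861 -1.675
vertex 4.986 1.001 -1.086
vertex 4.435 1.767 -2.265
endloop
endfacet
facet normal -0.884 0.074 0.461
outer loop
vertex 3.854 1.095 -0.496
vertex 3.303 1.861 -1.675
vertex 3.385 -0.287 -1.175
endloop
endfacet
facet normal 0.291 0.859 0.422
outer loop
vertex 3.854 1.095 -0.496
vertex 4.986 1.001 -1.086
vertex 3.303 1.861 -1.675
endloop
endfacet
facet normal 0.884 -0.074 -0.461
outer loop
vertex 4.435 1.767 -2.265
vertex 4.986 1.001 -1.086
vertex 3.966 0.385 -2.944
endloop
endfacet
facet normal -0.291 -0.859 -0.422
outer loop
vertex 4.517 -0.381 -1.765
vertex 3.385 -0.287 -1.175
vertex 3.966 0.385 -2.944
endloop
endfacet
facet normal 0.884 -0.074 -0.461
outer loop
vertex 3.966 0.385 -2.944
vertex 4.986 1.001 -1.086
vertex 4.517 -0.381 -1.765
endloop
endfacet
facet normal 0.365 -0.507 0.781
outer loop
vertex 4.517 -0.381 -1.765
vertex 3.854 1.095 -0.496
vertex 3.385 -0.287 -1.175
endloop
endfacet
facet normal 0.365 -0.507 0.781
outer loop
vertex 4.986 1.001 -1.086
vertex 3.854 1.095 -0.496
vertex 4.517 -0.381 -1.765
endloop
endfacet

endsolid


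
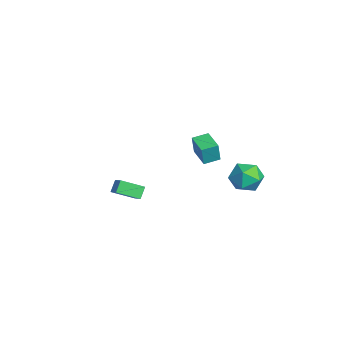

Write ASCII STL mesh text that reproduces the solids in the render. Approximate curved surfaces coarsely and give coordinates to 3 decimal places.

solid 
facet normal -0.981 -0.171 0.087
outer loop
vertex -3.96 1.005 1.35
vertex -4.121 2.002 1.497
vertex -4.103 1.171 0.069
endloop
endfacet
facet normal 0.157 -0.977 -0.144
outer loop
vertex -2.679 1.418 -0.057
vertex -3.96 1.005 1.35
vertex -4.103 1.171 0.069
endloop
endfacet
facet normal -0.982 -0.170 0.087
outer loop
vertex -4.103 1.171 0.069
vertex -4.121 2.002 1.497
vertex -4.263 2.168 0.216
endloop
endfacet
facet normal -0.109 0.128 -0.986
outer loop
vertex -4.263 2.168 0.216
vertex -2.679 1.418 -0.057
vertex -4.103 1.171 0.069
endloop
endfacet
facet normal 0.109 -0.128 0.986
outer loop
vertex -3.96 1.005 1.35
vertex -2.697 2.249 1.371
vertex -4.121 2.002 1.497
endloop
endfacet
facet normal 0.157 -0.977 -0.144
outer loop
vertex -2.537 1.252 1.224
vertex -3.96 1.005 1.35
vertex -2.679 1.418 -0.057
endloop
endfacet
facet normal 0.109 -0.128 0.986
outer loop
vertex -2.537 1.252 1.224
vertex -2.697 2.249 1.371
vertex -3.96 1.005 1.35
endloop
endfacet
facet normal -0.157 0.977 0.144
outer loop
vertex -4.121 2.002 1.497
vertex -2.697 2.249 1.371
vertex -4.263 2.168 0.216
endloop
endfacet
facet normal -0.109 0.128 -0.986
outer loop
vertex -2.84 2.415 0.09
vertex -2.679 1.418 -0.057
vertex -4.263 2.168 0.216
endloop
endfacet
facet normal -0.157 0.977 0.144
outer loop
vertex -4.263 2.168 0.216
vertex -2.697 2.249 1.371
vertex -2.84 2.415 0.09
endloop
endfacet
facet normal 0.981 0.171 -0.087
outer loop
vertex -2.84 2.415 0.09
vertex -2.537 1.252 1.224
vertex -2.679 1.418 -0.057
endloop
endfacet
facet normal 0.981 0.170 -0.087
outer loop
vertex -2.697 2.249 1.371
vertex -2.537 1.252 1.224
vertex -2.84 2.415 0.09
endloop
endfacet
facet normal -0.538 0.413 0.735
outer loop
vertex 1.932 -4.453 2.713
vertex 2.815 -4.315 3.282
vertex 2.108 -3.191 2.133
endloop
endfacet
facet normal -0.833 -0.131 -0.538
outer loop
vertex 2.545 -3.525 1.538
vertex 1.932 -4.453 2.713
vertex 2.108 -3.191 2.133
endloop
endfacet
facet normal -0.538 0.413 0.735
outer loop
vertex 2.108 -3.191 2.133
vertex 2.815 -4.315 3.282
vertex 2.992 -3.053 2.702
endloop
endfacet
facet normal 0.126 0.902 -0.414
outer loop
vertex 2.992 -3.053 2.702
vertex 2.545 -3.525 1.538
vertex 2.108 -3.191 2.133
endloop
endfacet
facet normal -0.126 -0.902 0.414
outer loop
vertex 1.932 -4.453 2.713
vertex 3.252 -4.649 2.687
vertex 2.815 -4.315 3.282
endloop
endfacet
facet normal -0.833 -0.130 -0.537
outer loop
vertex 2.368 -4.787 2.118
vertex 1.932 -4.453 2.713
vertex 2.545 -3.525 1.538
endloop
endfacet
facet normal -0.126 -0.902 0.414
outer loop
vertex 2.368 -4.787 2.118
vertex 3.252 -4.649 2.687
vertex 1.932 -4.453 2.713
endloop
endfacet
facet normal 0.833 0.131 0.538
outer loop
vertex 2.815 -4.315 3.282
vertex 3.252 -4.649 2.687
vertex 2.992 -3.053 2.702
endloop
endfacet
facet normal 0.126 0.902 -0.414
outer loop
vertex 3.428 -3.387 2.107
vertex 2.545 -3.525 1.538
vertex 2.992 -3.053 2.702
endloop
endfacet
facet normal 0.833 0.131 0.537
outer loop
vertex 2.992 -3.053 2.702
vertex 3.252 -4.649 2.687
vertex 3.428 -3.387 2.107
endloop
endfacet
facet normal 0.538 -0.413 -0.735
outer loop
vertex 3.428 -3.387 2.107
vertex 2.368 -4.787 2.118
vertex 2.545 -3.525 1.538
endloop
endfacet
facet normal 0.538 -0.413 -0.735
outer loop
vertex 3.252 -4.649 2.687
vertex 2.368 -4.787 2.118
vertex 3.428 -3.387 2.107
endloop
endfacet
facet normal 0.317 0.863 0.394
outer loop
vertex 3.929 3.162 3.268
vertex 3.938 2.722 4.223
vertex 4.797 2.683 3.619
endloop
endfacet
facet normal 0.548 0.790 -0.277
outer loop
vertex 3.929 3.162 3.268
vertex 4.797 2.683 3.619
vertex 4.488 2.548 2.623
endloop
endfacet
facet normal -0.023 0.714 -0.700
outer loop
vertex 3.929 3.162 3.268
vertex 4.488 2.548 2.623
vertex 3.438 2.504 2.612
endloop
endfacet
facet normal -0.607 0.741 -0.289
outer loop
vertex 3.929 3.162 3.268
vertex 3.438 2.504 2.612
vertex 3.098 2.611 3.601
endloop
endfacet
facet normal -0.397 0.832 0.387
outer loop
vertex 3.929 3.162 3.268
vertex 3.098 2.611 3.601
vertex 3.938 2.722 4.223
endloop
endfacet
facet normal 0.930 0.189 -0.314
outer loop
vertex 4.488 2.548 2.623
vertex 4.797 2.683 3.619
vertex 4.842 1.729 3.179
endloop
endfacet
facet normal 0.557 0.306 0.772
outer loop
vertex 4.797 2.683 3.619
vertex 3.938 2.722 4.223
vertex 4.502 1.836 4.168
endloop
endfacet
facet normal -0.597 0.258 0.760
outer loop
vertex 3.938 2.722 4.223
vertex 3.098 2.611 3.601
vertex 3.452 1.792 4.157
endloop
endfacet
facet normal -0.936 0.110 -0.334
outer loop
vertex 3.098 2.611 3.601
vertex 3.438 2.504 2.612
vertex 3.143 1.657 3.161
endloop
endfacet
facet normal 0.008 0.067 -0.998
outer loop
vertex 3.438 2.504 2.612
vertex 4.488 2.548 2.623
vertex 4.002 1.618 2.557
endloop
endfacet
facet normal 0.607 -0.741 0.289
outer loop
vertex 4.011 1.178 3.512
vertex 4.842 1.729 3.179
vertex 4.502 1.836 4.168
endloop
endfacet
facet normal 0.023 -0.714 0.700
outer loop
vertex 4.011 1.178 3.512
vertex 4.502 1.836 4.168
vertex 3.452 1.792 4.157
endloop
endfacet
facet normal -0.548 -0.790 0.277
outer loop
vertex 4.011 1.178 3.512
vertex 3.452 1.792 4.157
vertex 3.143 1.657 3.161
endloop
endfacet
facet normal -0.317 -0.863 -0.394
outer loop
vertex 4.011 1.178 3.512
vertex 3.143 1.657 3.161
vertex 4.002 1.618 2.557
endloop
endfacet
facet normal 0.397 -0.832 -0.387
outer loop
vertex 4.011 1.178 3.512
vertex 4.002 1.618 2.557
vertex 4.842 1.729 3.179
endloop
endfacet
facet normal 0.936 -0.110 0.334
outer loop
vertex 4.502 1.836 4.168
vertex 4.842 1.729 3.179
vertex 4.797 2.683 3.619
endloop
endfacet
facet normal -0.008 -0.067 0.998
outer loop
vertex 3.452 1.792 4.157
vertex 4.502 1.836 4.168
vertex 3.938 2.722 4.223
endloop
endfacet
facet normal -0.930 -0.189 0.314
outer loop
vertex 3.143 1.657 3.161
vertex 3.452 1.792 4.157
vertex 3.098 2.611 3.601
endloop
endfacet
facet normal -0.557 -0.306 -0.772
outer loop
vertex 4.002 1.618 2.557
vertex 3.143 1.657 3.161
vertex 3.438 2.504 2.612
endloop
endfacet
facet normal 0.597 -0.258 -0.760
outer loop
vertex 4.842 1.729 3.179
vertex 4.002 1.618 2.557
vertex 4.488 2.548 2.623
endloop
endfacet

endsolid


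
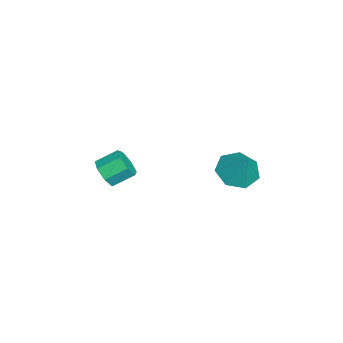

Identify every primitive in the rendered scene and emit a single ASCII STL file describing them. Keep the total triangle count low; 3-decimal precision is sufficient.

solid 
facet normal -0.476 -0.289 -0.831
outer loop
vertex 0.08 1.203 0.635
vertex -0.635 1.595 0.908
vertex 0.004 1.917 0.43
endloop
endfacet
facet normal 0.994 0.110 0.015
outer loop
vertex 0.08 1.203 0.635
vertex 0.004 1.917 0.43
vertex -0.025 1.965 1.972
endloop
endfacet
facet normal -0.476 -0.288 -0.831
outer loop
vertex 0.004 1.917 0.43
vertex -0.635 1.595 0.908
vertex -0.553 2.389 0.586
endloop
endfacet
facet normal 0.645 0.764 -0.012
outer loop
vertex 0.004 1.917 0.43
vertex -0.553 2.389 0.586
vertex -0.025 1.965 1.972
endloop
endfacet
facet normal -0.477 -0.288 -0.831
outer loop
vertex -0.553 2.389 0.586
vertex -0.635 1.595 0.908
vertex -1.172 2.263 0.985
endloop
endfacet
facet normal -0.005 0.956 0.294
outer loop
vertex -0.553 2.389 0.586
vertex -1.172 2.263 0.985
vertex -0.025 1.965 1.972
endloop
endfacet
facet normal -0.477 -0.288 -0.830
outer loop
vertex -1.172 2.263 0.985
vertex -0.635 1.595 0.908
vertex -1.386 1.635 1.326
endloop
endfacet
facet normal -0.464 0.540 0.702
outer loop
vertex -1.172 2.263 0.985
vertex -1.386 1.635 1.326
vertex -0.025 1.965 1.972
endloop
endfacet
facet normal -0.477 -0.289 -0.830
outer loop
vertex -1.386 1.635 1.326
vertex -0.635 1.595 0.908
vertex -1.035 0.977 1.353
endloop
endfacet
facet normal -0.389 -0.170 0.906
outer loop
vertex -1.386 1.635 1.326
vertex -1.035 0.977 1.353
vertex -0.025 1.965 1.972
endloop
endfacet
facet normal -0.477 -0.289 -0.830
outer loop
vertex -1.035 0.977 1.353
vertex -0.635 1.595 0.908
vertex -0.382 0.785 1.045
endloop
endfacet
facet normal 0.166 -0.640 0.750
outer loop
vertex -1.035 0.977 1.353
vertex -0.382 0.785 1.045
vertex -0.025 1.965 1.972
endloop
endfacet
facet normal -0.476 -0.289 -0.831
outer loop
vertex -0.382 0.785 1.045
vertex -0.635 1.595 0.908
vertex 0.08 1.203 0.635
endloop
endfacet
facet normal 0.781 -0.515 0.355
outer loop
vertex -0.382 0.785 1.045
vertex 0.08 1.203 0.635
vertex -0.025 1.965 1.972
endloop
endfacet
facet normal 0.220 -0.831 -0.512
outer loop
vertex -1.419 -3.578 0.105
vertex -1.75 -3.345 -0.416
vertex -1.112 -3.268 -0.266
endloop
endfacet
facet normal 0.815 -0.132 0.564
outer loop
vertex -1.419 -3.578 0.105
vertex -1.112 -3.268 -0.266
vertex -1.639 -2.748 0.617
endloop
endfacet
facet normal 0.815 -0.132 0.564
outer loop
vertex -1.639 -2.748 0.617
vertex -1.112 -3.268 -0.266
vertex -1.332 -2.438 0.246
endloop
endfacet
facet normal -0.220 0.831 0.512
outer loop
vertex -1.639 -2.748 0.617
vertex -1.332 -2.438 0.246
vertex -1.97 -2.515 0.096
endloop
endfacet
facet normal 0.220 -0.831 -0.511
outer loop
vertex -1.112 -3.268 -0.266
vertex -1.75 -3.345 -0.416
vertex -1.285 -3.016 -0.75
endloop
endfacet
facet normal 0.927 0.341 -0.154
outer loop
vertex -1.112 -3.268 -0.266
vertex -1.285 -3.016 -0.75
vertex -1.332 -2.438 0.246
endloop
endfacet
facet normal 0.927 0.342 -0.155
outer loop
vertex -1.332 -2.438 0.246
vertex -1.285 -3.016 -0.75
vertex -1.506 -2.186 -0.238
endloop
endfacet
facet normal -0.221 0.830 0.512
outer loop
vertex -1.332 -2.438 0.246
vertex -1.506 -2.186 -0.238
vertex -1.97 -2.515 0.096
endloop
endfacet
facet normal 0.219 -0.830 -0.512
outer loop
vertex -1.285 -3.016 -0.75
vertex -1.75 -3.345 -0.416
vertex -1.808 -3.011 -0.982
endloop
endfacet
facet normal 0.341 0.558 -0.757
outer loop
vertex -1.285 -3.016 -0.75
vertex -1.808 -3.011 -0.982
vertex -1.506 -2.186 -0.238
endloop
endfacet
facet normal 0.341 0.558 -0.757
outer loop
vertex -1.506 -2.186 -0.238
vertex -1.808 -3.011 -0.982
vertex -2.029 -2.181 -0.47
endloop
endfacet
facet normal -0.219 0.830 0.513
outer loop
vertex -1.506 -2.186 -0.238
vertex -2.029 -2.181 -0.47
vertex -1.97 -2.515 0.096
endloop
endfacet
facet normal 0.221 -0.830 -0.512
outer loop
vertex -1.808 -3.011 -0.982
vertex -1.75 -3.345 -0.416
vertex -2.287 -3.258 -0.789
endloop
endfacet
facet normal -0.501 0.354 -0.790
outer loop
vertex -1.808 -3.011 -0.982
vertex -2.287 -3.258 -0.789
vertex -2.029 -2.181 -0.47
endloop
endfacet
facet normal -0.501 0.354 -0.790
outer loop
vertex -2.029 -2.181 -0.47
vertex -2.287 -3.258 -0.789
vertex -2.508 -2.428 -0.277
endloop
endfacet
facet normal -0.221 0.830 0.513
outer loop
vertex -2.029 -2.181 -0.47
vertex -2.508 -2.428 -0.277
vertex -1.97 -2.515 0.096
endloop
endfacet
facet normal 0.221 -0.830 -0.512
outer loop
vertex -2.287 -3.258 -0.789
vertex -1.75 -3.345 -0.416
vertex -2.362 -3.571 -0.314
endloop
endfacet
facet normal -0.966 -0.116 -0.229
outer loop
vertex -2.287 -3.258 -0.789
vertex -2.362 -3.571 -0.314
vertex -2.508 -2.428 -0.277
endloop
endfacet
facet normal -0.967 -0.116 -0.227
outer loop
vertex -2.508 -2.428 -0.277
vertex -2.362 -3.571 -0.314
vertex -2.582 -2.74 0.198
endloop
endfacet
facet normal -0.220 0.831 0.511
outer loop
vertex -2.508 -2.428 -0.277
vertex -2.582 -2.74 0.198
vertex -1.97 -2.515 0.096
endloop
endfacet
facet normal 0.221 -0.830 -0.512
outer loop
vertex -2.362 -3.571 -0.314
vertex -1.75 -3.345 -0.416
vertex -1.975 -3.713 0.083
endloop
endfacet
facet normal -0.703 -0.499 0.507
outer loop
vertex -2.362 -3.571 -0.314
vertex -1.975 -3.713 0.083
vertex -2.582 -2.74 0.198
endloop
endfacet
facet normal -0.705 -0.499 0.504
outer loop
vertex -2.582 -2.74 0.198
vertex -1.975 -3.713 0.083
vertex -2.196 -2.883 0.596
endloop
endfacet
facet normal -0.220 0.830 0.512
outer loop
vertex -2.582 -2.74 0.198
vertex -2.196 -2.883 0.596
vertex -1.97 -2.515 0.096
endloop
endfacet
facet normal 0.222 -0.830 -0.512
outer loop
vertex -1.975 -3.713 0.083
vertex -1.75 -3.345 -0.416
vertex -1.419 -3.578 0.105
endloop
endfacet
facet normal 0.089 -0.506 0.858
outer loop
vertex -1.975 -3.713 0.083
vertex -1.419 -3.578 0.105
vertex -2.196 -2.883 0.596
endloop
endfacet
facet normal 0.090 -0.505 0.858
outer loop
vertex -2.196 -2.883 0.596
vertex -1.419 -3.578 0.105
vertex -1.639 -2.748 0.617
endloop
endfacet
facet normal -0.221 0.830 0.512
outer loop
vertex -2.196 -2.883 0.596
vertex -1.639 -2.748 0.617
vertex -1.97 -2.515 0.096
endloop
endfacet

endsolid


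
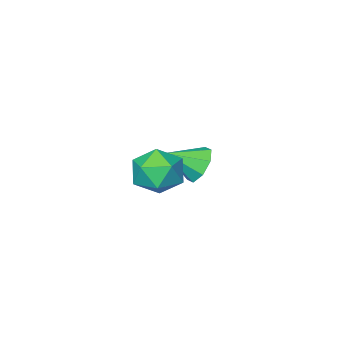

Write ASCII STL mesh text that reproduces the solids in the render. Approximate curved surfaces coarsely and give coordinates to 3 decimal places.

solid 
facet normal -0.778 0.384 -0.497
outer loop
vertex -2.35 -3.193 -0.584
vertex -2.916 -3.606 -0.018
vertex -2.507 -2.804 -0.038
endloop
endfacet
facet normal 0.891 0.449 -0.063
outer loop
vertex -2.35 -3.193 -0.584
vertex -2.507 -2.804 -0.038
vertex -1.764 -4.174 0.718
endloop
endfacet
facet normal -0.778 0.384 -0.497
outer loop
vertex -2.507 -2.804 -0.038
vertex -2.916 -3.606 -0.018
vertex -2.903 -2.884 0.52
endloop
endfacet
facet normal 0.602 0.610 0.515
outer loop
vertex -2.507 -2.804 -0.038
vertex -2.903 -2.884 0.52
vertex -1.764 -4.174 0.718
endloop
endfacet
facet normal -0.778 0.384 -0.497
outer loop
vertex -2.903 -2.884 0.52
vertex -2.916 -3.606 -0.018
vertex -3.307 -3.387 0.763
endloop
endfacet
facet normal 0.183 0.305 0.935
outer loop
vertex -2.903 -2.884 0.52
vertex -3.307 -3.387 0.763
vertex -1.764 -4.174 0.718
endloop
endfacet
facet normal -0.778 0.384 -0.497
outer loop
vertex -3.307 -3.387 0.763
vertex -2.916 -3.606 -0.018
vertex -3.481 -4.018 0.548
endloop
endfacet
facet normal -0.120 -0.290 0.949
outer loop
vertex -3.307 -3.387 0.763
vertex -3.481 -4.018 0.548
vertex -1.764 -4.174 0.718
endloop
endfacet
facet normal -0.778 0.384 -0.497
outer loop
vertex -3.481 -4.018 0.548
vertex -2.916 -3.606 -0.018
vertex -3.324 -4.407 0.002
endloop
endfacet
facet normal -0.129 -0.825 0.550
outer loop
vertex -3.481 -4.018 0.548
vertex -3.324 -4.407 0.002
vertex -1.764 -4.174 0.718
endloop
endfacet
facet normal -0.778 0.384 -0.497
outer loop
vertex -3.324 -4.407 0.002
vertex -2.916 -3.606 -0.018
vertex -2.928 -4.327 -0.556
endloop
endfacet
facet normal 0.160 -0.987 -0.028
outer loop
vertex -3.324 -4.407 0.002
vertex -2.928 -4.327 -0.556
vertex -1.764 -4.174 0.718
endloop
endfacet
facet normal -0.778 0.384 -0.497
outer loop
vertex -2.928 -4.327 -0.556
vertex -2.916 -3.606 -0.018
vertex -2.525 -3.824 -0.799
endloop
endfacet
facet normal 0.580 -0.681 -0.448
outer loop
vertex -2.928 -4.327 -0.556
vertex -2.525 -3.824 -0.799
vertex -1.764 -4.174 0.718
endloop
endfacet
facet normal -0.778 0.385 -0.497
outer loop
vertex -2.525 -3.824 -0.799
vertex -2.916 -3.606 -0.018
vertex -2.35 -3.193 -0.584
endloop
endfacet
facet normal 0.882 -0.087 -0.463
outer loop
vertex -2.525 -3.824 -0.799
vertex -2.35 -3.193 -0.584
vertex -1.764 -4.174 0.718
endloop
endfacet
facet normal -0.584 0.754 0.300
outer loop
vertex 1.085 1.038 2.722
vertex 0.702 0.439 3.482
vertex 1.545 1.023 3.655
endloop
endfacet
facet normal 0.019 1.000 0.007
outer loop
vertex 1.085 1.038 2.722
vertex 1.545 1.023 3.655
vertex 2.123 1.018 2.789
endloop
endfacet
facet normal 0.057 0.749 -0.660
outer loop
vertex 1.085 1.038 2.722
vertex 2.123 1.018 2.789
vertex 1.637 0.431 2.081
endloop
endfacet
facet normal -0.521 0.349 -0.779
outer loop
vertex 1.085 1.038 2.722
vertex 1.637 0.431 2.081
vertex 0.758 0.073 2.509
endloop
endfacet
facet normal -0.918 0.352 -0.185
outer loop
vertex 1.085 1.038 2.722
vertex 0.758 0.073 2.509
vertex 0.702 0.439 3.482
endloop
endfacet
facet normal 0.568 0.733 0.375
outer loop
vertex 2.123 1.018 2.789
vertex 1.545 1.023 3.655
vertex 2.382 0.407 3.591
endloop
endfacet
facet normal -0.407 0.335 0.850
outer loop
vertex 1.545 1.023 3.655
vertex 0.702 0.439 3.482
vertex 1.503 0.049 4.019
endloop
endfacet
facet normal -0.946 -0.316 0.065
outer loop
vertex 0.702 0.439 3.482
vertex 0.758 0.073 2.509
vertex 1.017 -0.538 3.311
endloop
endfacet
facet normal -0.305 -0.322 -0.896
outer loop
vertex 0.758 0.073 2.509
vertex 1.637 0.431 2.081
vertex 1.595 -0.543 2.445
endloop
endfacet
facet normal 0.631 0.327 -0.704
outer loop
vertex 1.637 0.431 2.081
vertex 2.123 1.018 2.789
vertex 2.438 0.041 2.618
endloop
endfacet
facet normal 0.521 -0.349 0.779
outer loop
vertex 2.055 -0.558 3.378
vertex 2.382 0.407 3.591
vertex 1.503 0.049 4.019
endloop
endfacet
facet normal -0.057 -0.749 0.660
outer loop
vertex 2.055 -0.558 3.378
vertex 1.503 0.049 4.019
vertex 1.017 -0.538 3.311
endloop
endfacet
facet normal -0.019 -1.000 -0.007
outer loop
vertex 2.055 -0.558 3.378
vertex 1.017 -0.538 3.311
vertex 1.595 -0.543 2.445
endloop
endfacet
facet normal 0.584 -0.754 -0.300
outer loop
vertex 2.055 -0.558 3.378
vertex 1.595 -0.543 2.445
vertex 2.438 0.041 2.618
endloop
endfacet
facet normal 0.918 -0.352 0.185
outer loop
vertex 2.055 -0.558 3.378
vertex 2.438 0.041 2.618
vertex 2.382 0.407 3.591
endloop
endfacet
facet normal 0.305 0.322 0.896
outer loop
vertex 1.503 0.049 4.019
vertex 2.382 0.407 3.591
vertex 1.545 1.023 3.655
endloop
endfacet
facet normal -0.631 -0.327 0.704
outer loop
vertex 1.017 -0.538 3.311
vertex 1.503 0.049 4.019
vertex 0.702 0.439 3.482
endloop
endfacet
facet normal -0.568 -0.733 -0.375
outer loop
vertex 1.595 -0.543 2.445
vertex 1.017 -0.538 3.311
vertex 0.758 0.073 2.509
endloop
endfacet
facet normal 0.407 -0.335 -0.850
outer loop
vertex 2.438 0.041 2.618
vertex 1.595 -0.543 2.445
vertex 1.637 0.431 2.081
endloop
endfacet
facet normal 0.946 0.316 -0.065
outer loop
vertex 2.382 0.407 3.591
vertex 2.438 0.041 2.618
vertex 2.123 1.018 2.789
endloop
endfacet

endsolid
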